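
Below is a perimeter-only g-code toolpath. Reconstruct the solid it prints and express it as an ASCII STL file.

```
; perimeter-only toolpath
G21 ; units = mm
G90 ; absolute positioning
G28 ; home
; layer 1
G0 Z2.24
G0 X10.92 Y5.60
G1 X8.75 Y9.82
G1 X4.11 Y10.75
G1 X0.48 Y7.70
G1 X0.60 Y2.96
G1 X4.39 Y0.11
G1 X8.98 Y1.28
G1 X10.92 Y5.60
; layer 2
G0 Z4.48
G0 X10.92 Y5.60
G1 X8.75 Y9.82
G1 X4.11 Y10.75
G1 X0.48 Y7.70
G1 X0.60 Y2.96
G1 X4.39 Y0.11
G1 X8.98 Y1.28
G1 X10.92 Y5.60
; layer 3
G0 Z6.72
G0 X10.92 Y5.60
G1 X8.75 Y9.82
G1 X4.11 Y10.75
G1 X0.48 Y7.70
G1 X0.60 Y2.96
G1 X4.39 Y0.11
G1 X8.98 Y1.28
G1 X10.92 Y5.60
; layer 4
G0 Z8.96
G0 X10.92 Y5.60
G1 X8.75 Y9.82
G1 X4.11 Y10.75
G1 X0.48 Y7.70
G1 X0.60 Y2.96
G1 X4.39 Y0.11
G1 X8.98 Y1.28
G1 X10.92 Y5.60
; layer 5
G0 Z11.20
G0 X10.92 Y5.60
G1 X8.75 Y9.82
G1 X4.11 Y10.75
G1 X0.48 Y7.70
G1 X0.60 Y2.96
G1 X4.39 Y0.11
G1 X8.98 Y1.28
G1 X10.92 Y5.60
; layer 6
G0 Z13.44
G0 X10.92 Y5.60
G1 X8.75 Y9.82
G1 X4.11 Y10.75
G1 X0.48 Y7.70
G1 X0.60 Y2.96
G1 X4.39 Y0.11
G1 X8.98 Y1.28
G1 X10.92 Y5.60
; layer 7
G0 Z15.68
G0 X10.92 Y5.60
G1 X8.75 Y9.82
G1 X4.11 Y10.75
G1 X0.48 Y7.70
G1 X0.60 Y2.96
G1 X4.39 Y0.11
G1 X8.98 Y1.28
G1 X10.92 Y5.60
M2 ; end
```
solid part
  facet normal 0.0000 0.0000 -1.0000
    outer loop
      vertex 4.11 10.75 0.00
      vertex 8.75 9.82 0.00
      vertex 10.92 5.60 0.00
    endloop
  endfacet
  facet normal 0.0000 0.0000 -1.0000
    outer loop
      vertex 0.48 7.70 0.00
      vertex 4.11 10.75 0.00
      vertex 10.92 5.60 0.00
    endloop
  endfacet
  facet normal 0.0000 0.0000 -1.0000
    outer loop
      vertex 0.60 2.96 0.00
      vertex 0.48 7.70 0.00
      vertex 10.92 5.60 0.00
    endloop
  endfacet
  facet normal 0.0000 0.0000 -1.0000
    outer loop
      vertex 4.39 0.11 0.00
      vertex 0.60 2.96 0.00
      vertex 10.92 5.60 0.00
    endloop
  endfacet
  facet normal 0.0000 0.0000 -1.0000
    outer loop
      vertex 8.98 1.28 0.00
      vertex 4.39 0.11 0.00
      vertex 10.92 5.60 0.00
    endloop
  endfacet
  facet normal 0.0000 0.0000 1.0000
    outer loop
      vertex 10.92 5.60 15.68
      vertex 8.75 9.82 15.68
      vertex 4.11 10.75 15.68
    endloop
  endfacet
  facet normal 0.0000 0.0000 1.0000
    outer loop
      vertex 10.92 5.60 15.68
      vertex 4.11 10.75 15.68
      vertex 0.48 7.70 15.68
    endloop
  endfacet
  facet normal 0.0000 0.0000 1.0000
    outer loop
      vertex 10.92 5.60 15.68
      vertex 0.48 7.70 15.68
      vertex 0.60 2.96 15.68
    endloop
  endfacet
  facet normal 0.0000 0.0000 1.0000
    outer loop
      vertex 10.92 5.60 15.68
      vertex 0.60 2.96 15.68
      vertex 4.39 0.11 15.68
    endloop
  endfacet
  facet normal 0.0000 0.0000 1.0000
    outer loop
      vertex 10.92 5.60 15.68
      vertex 4.39 0.11 15.68
      vertex 8.98 1.28 15.68
    endloop
  endfacet
  facet normal 0.8893 0.4573 0.0000
    outer loop
      vertex 10.92 5.60 0.00
      vertex 8.75 9.82 0.00
      vertex 8.75 9.82 15.68
    endloop
  endfacet
  facet normal 0.8893 0.4573 0.0000
    outer loop
      vertex 10.92 5.60 0.00
      vertex 8.75 9.82 15.68
      vertex 10.92 5.60 15.68
    endloop
  endfacet
  facet normal 0.1965 0.9805 0.0000
    outer loop
      vertex 8.75 9.82 0.00
      vertex 4.11 10.75 0.00
      vertex 4.11 10.75 15.68
    endloop
  endfacet
  facet normal 0.1965 0.9805 0.0000
    outer loop
      vertex 8.75 9.82 0.00
      vertex 4.11 10.75 15.68
      vertex 8.75 9.82 15.68
    endloop
  endfacet
  facet normal -0.6433 0.7656 0.0000
    outer loop
      vertex 4.11 10.75 0.00
      vertex 0.48 7.70 0.00
      vertex 0.48 7.70 15.68
    endloop
  endfacet
  facet normal -0.6433 0.7656 0.0000
    outer loop
      vertex 4.11 10.75 0.00
      vertex 0.48 7.70 15.68
      vertex 4.11 10.75 15.68
    endloop
  endfacet
  facet normal -0.9997 -0.0253 0.0000
    outer loop
      vertex 0.48 7.70 0.00
      vertex 0.60 2.96 0.00
      vertex 0.60 2.96 15.68
    endloop
  endfacet
  facet normal -0.9997 -0.0253 0.0000
    outer loop
      vertex 0.48 7.70 0.00
      vertex 0.60 2.96 15.68
      vertex 0.48 7.70 15.68
    endloop
  endfacet
  facet normal -0.6010 -0.7992 0.0000
    outer loop
      vertex 0.60 2.96 0.00
      vertex 4.39 0.11 0.00
      vertex 4.39 0.11 15.68
    endloop
  endfacet
  facet normal -0.6010 -0.7992 0.0000
    outer loop
      vertex 0.60 2.96 0.00
      vertex 4.39 0.11 15.68
      vertex 0.60 2.96 15.68
    endloop
  endfacet
  facet normal 0.2470 -0.9690 0.0000
    outer loop
      vertex 4.39 0.11 0.00
      vertex 8.98 1.28 0.00
      vertex 8.98 1.28 15.68
    endloop
  endfacet
  facet normal 0.2470 -0.9690 0.0000
    outer loop
      vertex 4.39 0.11 0.00
      vertex 8.98 1.28 15.68
      vertex 4.39 0.11 15.68
    endloop
  endfacet
  facet normal 0.9122 -0.4097 0.0000
    outer loop
      vertex 8.98 1.28 0.00
      vertex 10.92 5.60 0.00
      vertex 10.92 5.60 15.68
    endloop
  endfacet
  facet normal 0.9122 -0.4097 0.0000
    outer loop
      vertex 8.98 1.28 0.00
      vertex 10.92 5.60 15.68
      vertex 8.98 1.28 15.68
    endloop
  endfacet
endsolid part

The G0 Z moves step by Δz≈2.24 mm. Every layer's G1 loop is the same polygon, so the solid is a straight extrusion of it from z=0 to z≈15.7. Closing with flat bottom and top caps and triangulating gives 24 facets — a regular 7-sided prism (a cylinder approximated with 7 flat sides), circumscribed radius ≈ 5.46 mm, height ≈ 15.7 mm.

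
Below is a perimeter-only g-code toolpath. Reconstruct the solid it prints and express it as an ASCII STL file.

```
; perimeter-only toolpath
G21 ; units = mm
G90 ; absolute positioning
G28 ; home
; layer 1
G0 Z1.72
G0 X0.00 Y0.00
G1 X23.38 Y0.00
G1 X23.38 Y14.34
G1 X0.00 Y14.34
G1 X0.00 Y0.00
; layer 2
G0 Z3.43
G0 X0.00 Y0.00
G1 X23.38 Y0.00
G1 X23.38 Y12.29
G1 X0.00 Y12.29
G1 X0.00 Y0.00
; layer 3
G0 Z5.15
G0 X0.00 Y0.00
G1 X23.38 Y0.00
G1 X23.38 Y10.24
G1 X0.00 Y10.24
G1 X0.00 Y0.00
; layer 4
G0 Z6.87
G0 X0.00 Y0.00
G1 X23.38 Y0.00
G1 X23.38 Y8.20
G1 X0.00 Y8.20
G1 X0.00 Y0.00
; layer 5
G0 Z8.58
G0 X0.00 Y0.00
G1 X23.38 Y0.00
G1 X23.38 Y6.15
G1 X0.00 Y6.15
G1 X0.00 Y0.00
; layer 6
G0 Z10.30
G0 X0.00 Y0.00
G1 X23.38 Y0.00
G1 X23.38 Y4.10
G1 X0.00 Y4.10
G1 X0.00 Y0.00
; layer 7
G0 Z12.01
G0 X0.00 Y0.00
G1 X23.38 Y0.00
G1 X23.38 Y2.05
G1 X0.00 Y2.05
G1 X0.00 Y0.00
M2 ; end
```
solid part
  facet normal 0.0000 0.0000 -1.0000
    outer loop
      vertex 23.38 16.39 0.00
      vertex 23.38 0.00 0.00
      vertex 0.00 0.00 0.00
    endloop
  endfacet
  facet normal 0.0000 0.0000 -1.0000
    outer loop
      vertex 0.00 16.39 0.00
      vertex 23.38 16.39 0.00
      vertex 0.00 0.00 0.00
    endloop
  endfacet
  facet normal 0.0000 -1.0000 0.0000
    outer loop
      vertex 0.00 0.00 0.00
      vertex 23.38 0.00 0.00
      vertex 23.38 0.00 13.73
    endloop
  endfacet
  facet normal 0.0000 -1.0000 0.0000
    outer loop
      vertex 0.00 0.00 0.00
      vertex 23.38 0.00 13.73
      vertex 0.00 0.00 13.73
    endloop
  endfacet
  facet normal 0.0000 0.6422 0.7666
    outer loop
      vertex 0.00 0.00 13.73
      vertex 23.38 0.00 13.73
      vertex 23.38 16.39 0.00
    endloop
  endfacet
  facet normal 0.0000 0.6422 0.7666
    outer loop
      vertex 0.00 0.00 13.73
      vertex 23.38 16.39 0.00
      vertex 0.00 16.39 0.00
    endloop
  endfacet
  facet normal -1.0000 0.0000 0.0000
    outer loop
      vertex 0.00 0.00 13.73
      vertex 0.00 16.39 0.00
      vertex 0.00 0.00 0.00
    endloop
  endfacet
  facet normal 1.0000 0.0000 0.0000
    outer loop
      vertex 23.38 0.00 0.00
      vertex 23.38 16.39 0.00
      vertex 23.38 0.00 13.73
    endloop
  endfacet
endsolid part

The G0 Z moves step by Δz≈1.72 mm. The G1 loops shrink linearly with z, so the solid tapers from its base footprint up to z≈13.7. Closing with a flat bottom cap and the tapered top and triangulating gives 8 facets — a wedge (ramp): 23.4 × 16.4 mm base, rising to 13.7 mm along the y=0 edge and sloping linearly to z=0 at y=16.4.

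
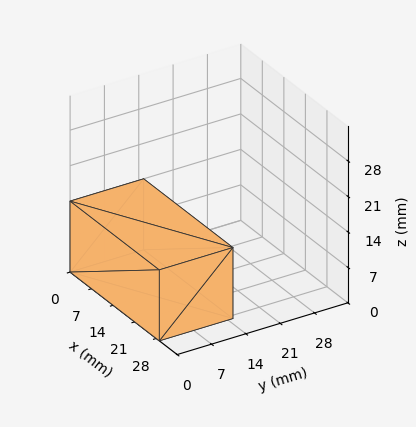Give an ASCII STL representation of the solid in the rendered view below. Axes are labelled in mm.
Reading the render: the shape is a rectangular box, roughly 29 × 15 mm footprint and 14 mm tall (dimensions read to the nearest mm from the axis ticks). For the STL, each face is triangulated and given an outward normal.

solid part
  facet normal 0.0000 0.0000 -1.0000
    outer loop
      vertex 29.0 15.0 0.0
      vertex 29.0 0.0 0.0
      vertex 0.0 0.0 0.0
    endloop
  endfacet
  facet normal 0.0000 0.0000 -1.0000
    outer loop
      vertex 0.0 15.0 0.0
      vertex 29.0 15.0 0.0
      vertex 0.0 0.0 0.0
    endloop
  endfacet
  facet normal 0.0000 0.0000 1.0000
    outer loop
      vertex 0.0 0.0 14.0
      vertex 29.0 0.0 14.0
      vertex 29.0 15.0 14.0
    endloop
  endfacet
  facet normal 0.0000 0.0000 1.0000
    outer loop
      vertex 0.0 0.0 14.0
      vertex 29.0 15.0 14.0
      vertex 0.0 15.0 14.0
    endloop
  endfacet
  facet normal 0.0000 -1.0000 0.0000
    outer loop
      vertex 0.0 0.0 0.0
      vertex 29.0 0.0 0.0
      vertex 29.0 0.0 14.0
    endloop
  endfacet
  facet normal 0.0000 -1.0000 0.0000
    outer loop
      vertex 0.0 0.0 0.0
      vertex 29.0 0.0 14.0
      vertex 0.0 0.0 14.0
    endloop
  endfacet
  facet normal 0.0000 1.0000 0.0000
    outer loop
      vertex 29.0 15.0 14.0
      vertex 29.0 15.0 0.0
      vertex 0.0 15.0 0.0
    endloop
  endfacet
  facet normal 0.0000 1.0000 0.0000
    outer loop
      vertex 0.0 15.0 14.0
      vertex 29.0 15.0 14.0
      vertex 0.0 15.0 0.0
    endloop
  endfacet
  facet normal -1.0000 0.0000 0.0000
    outer loop
      vertex 0.0 15.0 14.0
      vertex 0.0 15.0 0.0
      vertex 0.0 0.0 0.0
    endloop
  endfacet
  facet normal -1.0000 0.0000 0.0000
    outer loop
      vertex 0.0 0.0 14.0
      vertex 0.0 15.0 14.0
      vertex 0.0 0.0 0.0
    endloop
  endfacet
  facet normal 1.0000 0.0000 0.0000
    outer loop
      vertex 29.0 0.0 0.0
      vertex 29.0 15.0 0.0
      vertex 29.0 15.0 14.0
    endloop
  endfacet
  facet normal 1.0000 0.0000 0.0000
    outer loop
      vertex 29.0 0.0 0.0
      vertex 29.0 15.0 14.0
      vertex 29.0 0.0 14.0
    endloop
  endfacet
endsolid part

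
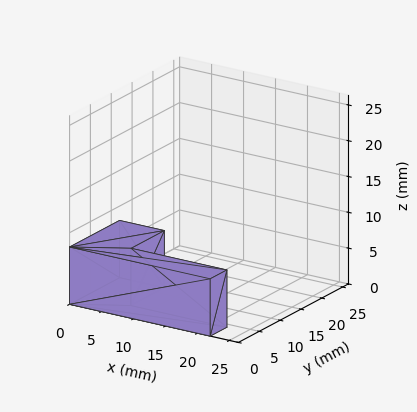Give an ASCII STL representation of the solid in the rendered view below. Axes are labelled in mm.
Reading the render: the shape is an L-shaped prism: outer 22 × 12 mm, arm thicknesses ≈ 4 mm (horizontal) and 7 mm (vertical), extruded 8 mm in z (dimensions read to the nearest mm from the axis ticks). For the STL, each face is triangulated and given an outward normal.

solid part
  facet normal 0.0000 0.0000 -1.0000
    outer loop
      vertex 22.0 4.0 0.0
      vertex 22.0 0.0 0.0
      vertex 0.0 0.0 0.0
    endloop
  endfacet
  facet normal 0.0000 0.0000 -1.0000
    outer loop
      vertex 7.0 4.0 0.0
      vertex 22.0 4.0 0.0
      vertex 0.0 0.0 0.0
    endloop
  endfacet
  facet normal 0.0000 0.0000 -1.0000
    outer loop
      vertex 7.0 12.0 0.0
      vertex 7.0 4.0 0.0
      vertex 0.0 0.0 0.0
    endloop
  endfacet
  facet normal 0.0000 0.0000 -1.0000
    outer loop
      vertex 0.0 12.0 0.0
      vertex 7.0 12.0 0.0
      vertex 0.0 0.0 0.0
    endloop
  endfacet
  facet normal 0.0000 0.0000 1.0000
    outer loop
      vertex 0.0 0.0 8.0
      vertex 22.0 0.0 8.0
      vertex 22.0 4.0 8.0
    endloop
  endfacet
  facet normal 0.0000 0.0000 1.0000
    outer loop
      vertex 0.0 0.0 8.0
      vertex 22.0 4.0 8.0
      vertex 7.0 4.0 8.0
    endloop
  endfacet
  facet normal 0.0000 0.0000 1.0000
    outer loop
      vertex 0.0 0.0 8.0
      vertex 7.0 4.0 8.0
      vertex 7.0 12.0 8.0
    endloop
  endfacet
  facet normal 0.0000 0.0000 1.0000
    outer loop
      vertex 0.0 0.0 8.0
      vertex 7.0 12.0 8.0
      vertex 0.0 12.0 8.0
    endloop
  endfacet
  facet normal 0.0000 -1.0000 0.0000
    outer loop
      vertex 0.0 0.0 0.0
      vertex 22.0 0.0 0.0
      vertex 22.0 0.0 8.0
    endloop
  endfacet
  facet normal 0.0000 -1.0000 0.0000
    outer loop
      vertex 0.0 0.0 0.0
      vertex 22.0 0.0 8.0
      vertex 0.0 0.0 8.0
    endloop
  endfacet
  facet normal 1.0000 0.0000 0.0000
    outer loop
      vertex 22.0 0.0 0.0
      vertex 22.0 4.0 0.0
      vertex 22.0 4.0 8.0
    endloop
  endfacet
  facet normal 1.0000 0.0000 0.0000
    outer loop
      vertex 22.0 0.0 0.0
      vertex 22.0 4.0 8.0
      vertex 22.0 0.0 8.0
    endloop
  endfacet
  facet normal 0.0000 1.0000 0.0000
    outer loop
      vertex 22.0 4.0 0.0
      vertex 7.0 4.0 0.0
      vertex 7.0 4.0 8.0
    endloop
  endfacet
  facet normal 0.0000 1.0000 0.0000
    outer loop
      vertex 22.0 4.0 0.0
      vertex 7.0 4.0 8.0
      vertex 22.0 4.0 8.0
    endloop
  endfacet
  facet normal 1.0000 0.0000 0.0000
    outer loop
      vertex 7.0 4.0 0.0
      vertex 7.0 12.0 0.0
      vertex 7.0 12.0 8.0
    endloop
  endfacet
  facet normal 1.0000 0.0000 0.0000
    outer loop
      vertex 7.0 4.0 0.0
      vertex 7.0 12.0 8.0
      vertex 7.0 4.0 8.0
    endloop
  endfacet
  facet normal 0.0000 1.0000 0.0000
    outer loop
      vertex 7.0 12.0 0.0
      vertex 0.0 12.0 0.0
      vertex 0.0 12.0 8.0
    endloop
  endfacet
  facet normal 0.0000 1.0000 0.0000
    outer loop
      vertex 7.0 12.0 0.0
      vertex 0.0 12.0 8.0
      vertex 7.0 12.0 8.0
    endloop
  endfacet
  facet normal -1.0000 0.0000 0.0000
    outer loop
      vertex 0.0 12.0 0.0
      vertex 0.0 0.0 0.0
      vertex 0.0 0.0 8.0
    endloop
  endfacet
  facet normal -1.0000 0.0000 0.0000
    outer loop
      vertex 0.0 12.0 0.0
      vertex 0.0 0.0 8.0
      vertex 0.0 12.0 8.0
    endloop
  endfacet
endsolid part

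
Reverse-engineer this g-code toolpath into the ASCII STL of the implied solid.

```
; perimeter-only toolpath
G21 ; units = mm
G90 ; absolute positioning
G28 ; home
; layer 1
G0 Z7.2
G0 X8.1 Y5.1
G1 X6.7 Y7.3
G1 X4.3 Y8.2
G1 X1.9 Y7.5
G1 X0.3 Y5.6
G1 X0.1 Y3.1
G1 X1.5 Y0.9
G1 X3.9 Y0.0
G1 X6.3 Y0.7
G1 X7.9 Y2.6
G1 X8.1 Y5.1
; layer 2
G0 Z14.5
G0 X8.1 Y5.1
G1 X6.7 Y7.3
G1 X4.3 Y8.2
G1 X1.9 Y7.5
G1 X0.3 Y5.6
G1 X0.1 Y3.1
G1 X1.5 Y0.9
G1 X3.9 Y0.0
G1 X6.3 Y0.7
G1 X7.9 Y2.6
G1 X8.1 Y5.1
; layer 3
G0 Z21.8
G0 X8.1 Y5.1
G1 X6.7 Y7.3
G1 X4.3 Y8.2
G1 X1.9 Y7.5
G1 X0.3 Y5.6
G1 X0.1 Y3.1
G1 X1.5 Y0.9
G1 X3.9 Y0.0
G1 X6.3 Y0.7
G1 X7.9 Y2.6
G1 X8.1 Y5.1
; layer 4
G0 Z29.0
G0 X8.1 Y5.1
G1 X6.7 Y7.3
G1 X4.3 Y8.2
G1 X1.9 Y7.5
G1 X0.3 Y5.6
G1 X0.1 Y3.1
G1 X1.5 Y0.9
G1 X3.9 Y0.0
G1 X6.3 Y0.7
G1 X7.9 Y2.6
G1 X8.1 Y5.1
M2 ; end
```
solid part
  facet normal 0.0000 0.0000 -1.0000
    outer loop
      vertex 4.3 8.2 0.0
      vertex 6.7 7.3 0.0
      vertex 8.1 5.1 0.0
    endloop
  endfacet
  facet normal 0.0000 0.0000 -1.0000
    outer loop
      vertex 1.9 7.5 0.0
      vertex 4.3 8.2 0.0
      vertex 8.1 5.1 0.0
    endloop
  endfacet
  facet normal 0.0000 0.0000 -1.0000
    outer loop
      vertex 0.3 5.6 0.0
      vertex 1.9 7.5 0.0
      vertex 8.1 5.1 0.0
    endloop
  endfacet
  facet normal 0.0000 0.0000 -1.0000
    outer loop
      vertex 0.1 3.1 0.0
      vertex 0.3 5.6 0.0
      vertex 8.1 5.1 0.0
    endloop
  endfacet
  facet normal 0.0000 0.0000 -1.0000
    outer loop
      vertex 1.5 0.9 0.0
      vertex 0.1 3.1 0.0
      vertex 8.1 5.1 0.0
    endloop
  endfacet
  facet normal 0.0000 0.0000 -1.0000
    outer loop
      vertex 3.9 0.0 0.0
      vertex 1.5 0.9 0.0
      vertex 8.1 5.1 0.0
    endloop
  endfacet
  facet normal 0.0000 0.0000 -1.0000
    outer loop
      vertex 6.3 0.7 0.0
      vertex 3.9 0.0 0.0
      vertex 8.1 5.1 0.0
    endloop
  endfacet
  facet normal 0.0000 0.0000 -1.0000
    outer loop
      vertex 7.9 2.6 0.0
      vertex 6.3 0.7 0.0
      vertex 8.1 5.1 0.0
    endloop
  endfacet
  facet normal 0.0000 0.0000 1.0000
    outer loop
      vertex 8.1 5.1 29.0
      vertex 6.7 7.3 29.0
      vertex 4.3 8.2 29.0
    endloop
  endfacet
  facet normal 0.0000 0.0000 1.0000
    outer loop
      vertex 8.1 5.1 29.0
      vertex 4.3 8.2 29.0
      vertex 1.9 7.5 29.0
    endloop
  endfacet
  facet normal 0.0000 0.0000 1.0000
    outer loop
      vertex 8.1 5.1 29.0
      vertex 1.9 7.5 29.0
      vertex 0.3 5.6 29.0
    endloop
  endfacet
  facet normal 0.0000 0.0000 1.0000
    outer loop
      vertex 8.1 5.1 29.0
      vertex 0.3 5.6 29.0
      vertex 0.1 3.1 29.0
    endloop
  endfacet
  facet normal 0.0000 0.0000 1.0000
    outer loop
      vertex 8.1 5.1 29.0
      vertex 0.1 3.1 29.0
      vertex 1.5 0.9 29.0
    endloop
  endfacet
  facet normal 0.0000 0.0000 1.0000
    outer loop
      vertex 8.1 5.1 29.0
      vertex 1.5 0.9 29.0
      vertex 3.9 0.0 29.0
    endloop
  endfacet
  facet normal 0.0000 0.0000 1.0000
    outer loop
      vertex 8.1 5.1 29.0
      vertex 3.9 0.0 29.0
      vertex 6.3 0.7 29.0
    endloop
  endfacet
  facet normal 0.0000 0.0000 1.0000
    outer loop
      vertex 8.1 5.1 29.0
      vertex 6.3 0.7 29.0
      vertex 7.9 2.6 29.0
    endloop
  endfacet
  facet normal 0.8437 0.5369 0.0000
    outer loop
      vertex 8.1 5.1 0.0
      vertex 6.7 7.3 0.0
      vertex 6.7 7.3 29.0
    endloop
  endfacet
  facet normal 0.8437 0.5369 0.0000
    outer loop
      vertex 8.1 5.1 0.0
      vertex 6.7 7.3 29.0
      vertex 8.1 5.1 29.0
    endloop
  endfacet
  facet normal 0.3511 0.9363 0.0000
    outer loop
      vertex 6.7 7.3 0.0
      vertex 4.3 8.2 0.0
      vertex 4.3 8.2 29.0
    endloop
  endfacet
  facet normal 0.3511 0.9363 0.0000
    outer loop
      vertex 6.7 7.3 0.0
      vertex 4.3 8.2 29.0
      vertex 6.7 7.3 29.0
    endloop
  endfacet
  facet normal -0.2800 0.9600 0.0000
    outer loop
      vertex 4.3 8.2 0.0
      vertex 1.9 7.5 0.0
      vertex 1.9 7.5 29.0
    endloop
  endfacet
  facet normal -0.2800 0.9600 0.0000
    outer loop
      vertex 4.3 8.2 0.0
      vertex 1.9 7.5 29.0
      vertex 4.3 8.2 29.0
    endloop
  endfacet
  facet normal -0.7649 0.6441 0.0000
    outer loop
      vertex 1.9 7.5 0.0
      vertex 0.3 5.6 0.0
      vertex 0.3 5.6 29.0
    endloop
  endfacet
  facet normal -0.7649 0.6441 0.0000
    outer loop
      vertex 1.9 7.5 0.0
      vertex 0.3 5.6 29.0
      vertex 1.9 7.5 29.0
    endloop
  endfacet
  facet normal -0.9968 0.0797 0.0000
    outer loop
      vertex 0.3 5.6 0.0
      vertex 0.1 3.1 0.0
      vertex 0.1 3.1 29.0
    endloop
  endfacet
  facet normal -0.9968 0.0797 0.0000
    outer loop
      vertex 0.3 5.6 0.0
      vertex 0.1 3.1 29.0
      vertex 0.3 5.6 29.0
    endloop
  endfacet
  facet normal -0.8437 -0.5369 0.0000
    outer loop
      vertex 0.1 3.1 0.0
      vertex 1.5 0.9 0.0
      vertex 1.5 0.9 29.0
    endloop
  endfacet
  facet normal -0.8437 -0.5369 0.0000
    outer loop
      vertex 0.1 3.1 0.0
      vertex 1.5 0.9 29.0
      vertex 0.1 3.1 29.0
    endloop
  endfacet
  facet normal -0.3511 -0.9363 0.0000
    outer loop
      vertex 1.5 0.9 0.0
      vertex 3.9 0.0 0.0
      vertex 3.9 0.0 29.0
    endloop
  endfacet
  facet normal -0.3511 -0.9363 0.0000
    outer loop
      vertex 1.5 0.9 0.0
      vertex 3.9 0.0 29.0
      vertex 1.5 0.9 29.0
    endloop
  endfacet
  facet normal 0.2800 -0.9600 0.0000
    outer loop
      vertex 3.9 0.0 0.0
      vertex 6.3 0.7 0.0
      vertex 6.3 0.7 29.0
    endloop
  endfacet
  facet normal 0.2800 -0.9600 0.0000
    outer loop
      vertex 3.9 0.0 0.0
      vertex 6.3 0.7 29.0
      vertex 3.9 0.0 29.0
    endloop
  endfacet
  facet normal 0.7649 -0.6441 0.0000
    outer loop
      vertex 6.3 0.7 0.0
      vertex 7.9 2.6 0.0
      vertex 7.9 2.6 29.0
    endloop
  endfacet
  facet normal 0.7649 -0.6441 0.0000
    outer loop
      vertex 6.3 0.7 0.0
      vertex 7.9 2.6 29.0
      vertex 6.3 0.7 29.0
    endloop
  endfacet
  facet normal 0.9968 -0.0797 0.0000
    outer loop
      vertex 7.9 2.6 0.0
      vertex 8.1 5.1 0.0
      vertex 8.1 5.1 29.0
    endloop
  endfacet
  facet normal 0.9968 -0.0797 0.0000
    outer loop
      vertex 7.9 2.6 0.0
      vertex 8.1 5.1 29.0
      vertex 7.9 2.6 29.0
    endloop
  endfacet
endsolid part

The G0 Z moves step by Δz≈7.2 mm. Every layer's G1 loop is the same polygon, so the solid is a straight extrusion of it from z=0 to z≈29. Closing with flat bottom and top caps and triangulating gives 36 facets — a regular 10-sided prism (a cylinder approximated with 10 flat sides), circumscribed radius ≈ 4.1 mm, height ≈ 29 mm.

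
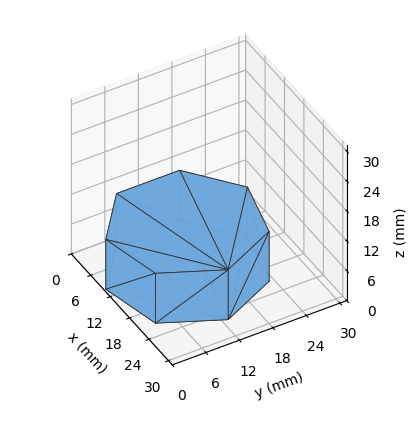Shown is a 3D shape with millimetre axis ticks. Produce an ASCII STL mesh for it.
Reading the render: the shape is a regular 7-sided prism (a cylinder approximated with 7 flat sides), circumscribed radius ≈ 13 mm, height ≈ 10 mm (dimensions read to the nearest mm from the axis ticks). For the STL, each face is triangulated and given an outward normal.

solid part
  facet normal 0.0000 0.0000 -1.0000
    outer loop
      vertex 10.107 25.674 0.000
      vertex 21.105 23.164 0.000
      vertex 26.000 13.000 0.000
    endloop
  endfacet
  facet normal 0.0000 0.0000 -1.0000
    outer loop
      vertex 1.287 18.640 0.000
      vertex 10.107 25.674 0.000
      vertex 26.000 13.000 0.000
    endloop
  endfacet
  facet normal 0.0000 0.0000 -1.0000
    outer loop
      vertex 1.287 7.360 0.000
      vertex 1.287 18.640 0.000
      vertex 26.000 13.000 0.000
    endloop
  endfacet
  facet normal 0.0000 0.0000 -1.0000
    outer loop
      vertex 10.107 0.326 0.000
      vertex 1.287 7.360 0.000
      vertex 26.000 13.000 0.000
    endloop
  endfacet
  facet normal 0.0000 0.0000 -1.0000
    outer loop
      vertex 21.105 2.836 0.000
      vertex 10.107 0.326 0.000
      vertex 26.000 13.000 0.000
    endloop
  endfacet
  facet normal 0.0000 0.0000 1.0000
    outer loop
      vertex 26.000 13.000 10.000
      vertex 21.105 23.164 10.000
      vertex 10.107 25.674 10.000
    endloop
  endfacet
  facet normal 0.0000 0.0000 1.0000
    outer loop
      vertex 26.000 13.000 10.000
      vertex 10.107 25.674 10.000
      vertex 1.287 18.640 10.000
    endloop
  endfacet
  facet normal 0.0000 0.0000 1.0000
    outer loop
      vertex 26.000 13.000 10.000
      vertex 1.287 18.640 10.000
      vertex 1.287 7.360 10.000
    endloop
  endfacet
  facet normal 0.0000 0.0000 1.0000
    outer loop
      vertex 26.000 13.000 10.000
      vertex 1.287 7.360 10.000
      vertex 10.107 0.326 10.000
    endloop
  endfacet
  facet normal 0.0000 0.0000 1.0000
    outer loop
      vertex 26.000 13.000 10.000
      vertex 10.107 0.326 10.000
      vertex 21.105 2.836 10.000
    endloop
  endfacet
  facet normal 0.9010 0.4339 0.0000
    outer loop
      vertex 26.000 13.000 0.000
      vertex 21.105 23.164 0.000
      vertex 21.105 23.164 10.000
    endloop
  endfacet
  facet normal 0.9010 0.4339 0.0000
    outer loop
      vertex 26.000 13.000 0.000
      vertex 21.105 23.164 10.000
      vertex 26.000 13.000 10.000
    endloop
  endfacet
  facet normal 0.2225 0.9749 0.0000
    outer loop
      vertex 21.105 23.164 0.000
      vertex 10.107 25.674 0.000
      vertex 10.107 25.674 10.000
    endloop
  endfacet
  facet normal 0.2225 0.9749 0.0000
    outer loop
      vertex 21.105 23.164 0.000
      vertex 10.107 25.674 10.000
      vertex 21.105 23.164 10.000
    endloop
  endfacet
  facet normal -0.6235 0.7818 0.0000
    outer loop
      vertex 10.107 25.674 0.000
      vertex 1.287 18.640 0.000
      vertex 1.287 18.640 10.000
    endloop
  endfacet
  facet normal -0.6235 0.7818 0.0000
    outer loop
      vertex 10.107 25.674 0.000
      vertex 1.287 18.640 10.000
      vertex 10.107 25.674 10.000
    endloop
  endfacet
  facet normal -1.0000 0.0000 0.0000
    outer loop
      vertex 1.287 18.640 0.000
      vertex 1.287 7.360 0.000
      vertex 1.287 7.360 10.000
    endloop
  endfacet
  facet normal -1.0000 0.0000 0.0000
    outer loop
      vertex 1.287 18.640 0.000
      vertex 1.287 7.360 10.000
      vertex 1.287 18.640 10.000
    endloop
  endfacet
  facet normal -0.6235 -0.7818 0.0000
    outer loop
      vertex 1.287 7.360 0.000
      vertex 10.107 0.326 0.000
      vertex 10.107 0.326 10.000
    endloop
  endfacet
  facet normal -0.6235 -0.7818 0.0000
    outer loop
      vertex 1.287 7.360 0.000
      vertex 10.107 0.326 10.000
      vertex 1.287 7.360 10.000
    endloop
  endfacet
  facet normal 0.2225 -0.9749 0.0000
    outer loop
      vertex 10.107 0.326 0.000
      vertex 21.105 2.836 0.000
      vertex 21.105 2.836 10.000
    endloop
  endfacet
  facet normal 0.2225 -0.9749 0.0000
    outer loop
      vertex 10.107 0.326 0.000
      vertex 21.105 2.836 10.000
      vertex 10.107 0.326 10.000
    endloop
  endfacet
  facet normal 0.9010 -0.4339 0.0000
    outer loop
      vertex 21.105 2.836 0.000
      vertex 26.000 13.000 0.000
      vertex 26.000 13.000 10.000
    endloop
  endfacet
  facet normal 0.9010 -0.4339 0.0000
    outer loop
      vertex 21.105 2.836 0.000
      vertex 26.000 13.000 10.000
      vertex 21.105 2.836 10.000
    endloop
  endfacet
endsolid part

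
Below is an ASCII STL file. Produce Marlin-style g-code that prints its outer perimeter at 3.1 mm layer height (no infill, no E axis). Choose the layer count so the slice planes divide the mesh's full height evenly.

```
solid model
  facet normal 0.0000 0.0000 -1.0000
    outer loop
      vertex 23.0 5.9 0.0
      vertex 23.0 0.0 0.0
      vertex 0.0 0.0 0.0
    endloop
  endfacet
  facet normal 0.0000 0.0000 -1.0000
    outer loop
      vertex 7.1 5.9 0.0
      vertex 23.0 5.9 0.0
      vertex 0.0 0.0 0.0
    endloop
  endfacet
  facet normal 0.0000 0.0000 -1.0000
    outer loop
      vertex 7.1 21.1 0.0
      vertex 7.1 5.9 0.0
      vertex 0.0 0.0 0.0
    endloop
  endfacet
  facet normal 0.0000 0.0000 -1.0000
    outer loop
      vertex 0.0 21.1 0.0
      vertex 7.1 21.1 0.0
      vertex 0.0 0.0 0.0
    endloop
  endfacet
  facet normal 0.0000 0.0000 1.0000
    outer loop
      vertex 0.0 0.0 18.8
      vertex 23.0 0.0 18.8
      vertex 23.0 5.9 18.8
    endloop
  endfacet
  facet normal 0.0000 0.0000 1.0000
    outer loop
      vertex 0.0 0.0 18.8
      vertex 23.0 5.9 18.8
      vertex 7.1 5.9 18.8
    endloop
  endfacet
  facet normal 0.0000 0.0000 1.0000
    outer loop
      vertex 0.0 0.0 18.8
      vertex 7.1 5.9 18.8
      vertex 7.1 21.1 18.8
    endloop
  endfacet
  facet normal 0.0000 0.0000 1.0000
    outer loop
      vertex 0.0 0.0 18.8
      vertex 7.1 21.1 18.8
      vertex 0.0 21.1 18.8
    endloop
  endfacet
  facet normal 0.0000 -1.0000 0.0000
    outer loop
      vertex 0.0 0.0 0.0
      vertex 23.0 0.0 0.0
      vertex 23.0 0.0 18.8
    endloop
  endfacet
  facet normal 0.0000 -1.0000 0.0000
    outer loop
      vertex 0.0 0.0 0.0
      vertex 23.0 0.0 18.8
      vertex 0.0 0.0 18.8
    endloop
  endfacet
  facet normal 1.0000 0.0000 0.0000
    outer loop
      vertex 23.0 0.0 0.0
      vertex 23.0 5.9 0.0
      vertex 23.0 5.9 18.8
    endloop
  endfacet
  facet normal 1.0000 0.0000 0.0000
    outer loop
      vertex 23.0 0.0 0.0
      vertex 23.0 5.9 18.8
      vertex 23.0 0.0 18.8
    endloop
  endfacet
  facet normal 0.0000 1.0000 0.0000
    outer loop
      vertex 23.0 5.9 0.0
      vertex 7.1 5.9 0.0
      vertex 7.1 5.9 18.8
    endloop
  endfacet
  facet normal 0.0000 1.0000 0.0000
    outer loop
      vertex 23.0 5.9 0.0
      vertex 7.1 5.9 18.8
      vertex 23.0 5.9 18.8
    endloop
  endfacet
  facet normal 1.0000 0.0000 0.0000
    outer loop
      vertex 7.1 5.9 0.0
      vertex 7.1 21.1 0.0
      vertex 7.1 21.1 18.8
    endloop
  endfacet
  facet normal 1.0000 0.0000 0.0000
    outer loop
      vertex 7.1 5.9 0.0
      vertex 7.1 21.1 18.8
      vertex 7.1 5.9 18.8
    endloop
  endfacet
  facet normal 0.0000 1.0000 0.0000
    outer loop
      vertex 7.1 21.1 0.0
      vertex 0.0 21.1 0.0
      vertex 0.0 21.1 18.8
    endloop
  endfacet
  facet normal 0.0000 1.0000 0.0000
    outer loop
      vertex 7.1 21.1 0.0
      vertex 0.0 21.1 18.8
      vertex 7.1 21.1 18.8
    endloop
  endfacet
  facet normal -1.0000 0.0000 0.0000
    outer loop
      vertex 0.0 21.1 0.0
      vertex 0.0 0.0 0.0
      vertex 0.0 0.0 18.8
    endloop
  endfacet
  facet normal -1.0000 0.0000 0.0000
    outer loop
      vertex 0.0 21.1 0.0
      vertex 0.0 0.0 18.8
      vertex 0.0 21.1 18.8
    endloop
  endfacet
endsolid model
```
; perimeter-only toolpath
G21 ; units = mm
G90 ; absolute positioning
G28 ; home
; layer 1
G0 Z3.1
G0 X0.0 Y0.0
G1 X23.0 Y0.0
G1 X23.0 Y5.9
G1 X7.1 Y5.9
G1 X7.1 Y21.1
G1 X0.0 Y21.1
G1 X0.0 Y0.0
; layer 2
G0 Z6.3
G0 X0.0 Y0.0
G1 X23.0 Y0.0
G1 X23.0 Y5.9
G1 X7.1 Y5.9
G1 X7.1 Y21.1
G1 X0.0 Y21.1
G1 X0.0 Y0.0
; layer 3
G0 Z9.4
G0 X0.0 Y0.0
G1 X23.0 Y0.0
G1 X23.0 Y5.9
G1 X7.1 Y5.9
G1 X7.1 Y21.1
G1 X0.0 Y21.1
G1 X0.0 Y0.0
; layer 4
G0 Z12.5
G0 X0.0 Y0.0
G1 X23.0 Y0.0
G1 X23.0 Y5.9
G1 X7.1 Y5.9
G1 X7.1 Y21.1
G1 X0.0 Y21.1
G1 X0.0 Y0.0
; layer 5
G0 Z15.7
G0 X0.0 Y0.0
G1 X23.0 Y0.0
G1 X23.0 Y5.9
G1 X7.1 Y5.9
G1 X7.1 Y21.1
G1 X0.0 Y21.1
G1 X0.0 Y0.0
; layer 6
G0 Z18.8
G0 X0.0 Y0.0
G1 X23.0 Y0.0
G1 X23.0 Y5.9
G1 X7.1 Y5.9
G1 X7.1 Y21.1
G1 X0.0 Y21.1
G1 X0.0 Y0.0
M2 ; end

The solid is an L-shaped prism: outer 23 × 21.1 mm, arm thicknesses ≈ 5.9 mm (horizontal) and 7.1 mm (vertical), extruded 18.8 mm in z. Slicing at Δz = 3.1 mm — 6 equal slices spanning the solid's height, so layer i sits at z = i·h/6 — gives 6 non-empty perimeters. Each is a 6-segment closed polygon; G0 lifts to the layer z and rapids to the start vertex, then G1 traces the edges.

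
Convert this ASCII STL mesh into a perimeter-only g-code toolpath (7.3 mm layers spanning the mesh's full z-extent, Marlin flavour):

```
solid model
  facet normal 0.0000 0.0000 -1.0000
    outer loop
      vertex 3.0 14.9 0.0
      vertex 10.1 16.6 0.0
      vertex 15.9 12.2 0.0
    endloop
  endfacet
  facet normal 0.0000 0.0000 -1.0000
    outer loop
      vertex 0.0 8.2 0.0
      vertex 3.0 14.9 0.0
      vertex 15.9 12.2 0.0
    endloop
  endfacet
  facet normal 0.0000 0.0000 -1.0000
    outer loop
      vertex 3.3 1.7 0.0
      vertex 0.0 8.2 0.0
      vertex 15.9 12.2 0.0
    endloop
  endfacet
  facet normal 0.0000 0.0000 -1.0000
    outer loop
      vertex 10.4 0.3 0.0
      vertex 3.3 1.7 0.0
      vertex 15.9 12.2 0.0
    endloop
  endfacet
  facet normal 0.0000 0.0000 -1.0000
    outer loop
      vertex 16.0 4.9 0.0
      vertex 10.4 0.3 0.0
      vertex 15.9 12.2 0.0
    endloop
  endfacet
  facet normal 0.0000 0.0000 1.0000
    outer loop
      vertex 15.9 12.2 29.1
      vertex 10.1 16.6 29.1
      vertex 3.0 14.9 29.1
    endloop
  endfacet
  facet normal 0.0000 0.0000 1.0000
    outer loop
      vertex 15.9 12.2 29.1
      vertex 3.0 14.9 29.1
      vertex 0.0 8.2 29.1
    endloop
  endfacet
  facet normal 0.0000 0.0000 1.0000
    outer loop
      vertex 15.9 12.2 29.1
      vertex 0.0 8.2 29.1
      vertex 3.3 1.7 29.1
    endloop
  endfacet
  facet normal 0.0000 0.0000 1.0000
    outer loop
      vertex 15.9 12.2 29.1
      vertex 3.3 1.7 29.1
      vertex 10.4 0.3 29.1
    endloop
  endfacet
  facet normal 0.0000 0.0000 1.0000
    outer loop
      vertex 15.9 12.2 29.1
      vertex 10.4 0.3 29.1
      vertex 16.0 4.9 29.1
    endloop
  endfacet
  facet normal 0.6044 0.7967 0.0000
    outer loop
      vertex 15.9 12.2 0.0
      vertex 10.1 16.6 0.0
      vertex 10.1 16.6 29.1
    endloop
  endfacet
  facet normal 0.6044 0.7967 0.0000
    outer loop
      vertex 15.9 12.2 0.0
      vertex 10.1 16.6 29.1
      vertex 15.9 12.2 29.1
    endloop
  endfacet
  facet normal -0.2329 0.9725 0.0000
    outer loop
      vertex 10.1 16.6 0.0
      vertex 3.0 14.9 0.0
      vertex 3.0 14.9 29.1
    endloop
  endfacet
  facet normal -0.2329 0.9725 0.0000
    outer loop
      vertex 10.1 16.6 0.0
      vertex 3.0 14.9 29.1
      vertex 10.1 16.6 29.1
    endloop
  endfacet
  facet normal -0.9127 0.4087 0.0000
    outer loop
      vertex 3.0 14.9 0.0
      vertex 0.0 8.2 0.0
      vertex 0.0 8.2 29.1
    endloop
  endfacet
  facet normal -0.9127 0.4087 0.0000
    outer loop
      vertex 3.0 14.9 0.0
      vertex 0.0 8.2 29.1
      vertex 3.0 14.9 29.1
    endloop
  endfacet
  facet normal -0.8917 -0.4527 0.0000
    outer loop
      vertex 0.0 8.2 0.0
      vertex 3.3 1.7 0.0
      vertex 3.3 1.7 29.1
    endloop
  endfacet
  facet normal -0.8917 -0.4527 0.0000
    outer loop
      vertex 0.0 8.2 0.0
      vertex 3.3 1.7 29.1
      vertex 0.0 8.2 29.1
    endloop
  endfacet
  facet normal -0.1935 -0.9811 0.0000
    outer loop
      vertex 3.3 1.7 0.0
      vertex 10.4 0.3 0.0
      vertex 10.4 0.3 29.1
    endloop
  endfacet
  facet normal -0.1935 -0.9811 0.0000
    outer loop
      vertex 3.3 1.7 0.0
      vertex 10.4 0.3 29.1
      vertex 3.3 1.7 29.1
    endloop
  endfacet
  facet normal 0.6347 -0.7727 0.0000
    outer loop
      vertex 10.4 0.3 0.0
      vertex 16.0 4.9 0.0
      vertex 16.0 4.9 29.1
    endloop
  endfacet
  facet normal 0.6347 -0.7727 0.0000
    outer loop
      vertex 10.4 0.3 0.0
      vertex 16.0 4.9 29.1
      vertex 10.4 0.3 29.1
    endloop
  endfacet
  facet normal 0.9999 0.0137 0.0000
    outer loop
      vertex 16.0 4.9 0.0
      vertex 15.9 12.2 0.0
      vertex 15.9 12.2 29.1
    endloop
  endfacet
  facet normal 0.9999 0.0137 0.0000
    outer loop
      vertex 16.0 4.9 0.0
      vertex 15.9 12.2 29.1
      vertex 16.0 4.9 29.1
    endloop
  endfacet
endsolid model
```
; perimeter-only toolpath
G21 ; units = mm
G90 ; absolute positioning
G28 ; home
; layer 1
G0 Z7.3
G0 X15.9 Y12.2
G1 X10.1 Y16.6
G1 X3.0 Y14.9
G1 X0.0 Y8.2
G1 X3.3 Y1.7
G1 X10.4 Y0.3
G1 X16.0 Y4.9
G1 X15.9 Y12.2
; layer 2
G0 Z14.6
G0 X15.9 Y12.2
G1 X10.1 Y16.6
G1 X3.0 Y14.9
G1 X0.0 Y8.2
G1 X3.3 Y1.7
G1 X10.4 Y0.3
G1 X16.0 Y4.9
G1 X15.9 Y12.2
; layer 3
G0 Z21.8
G0 X15.9 Y12.2
G1 X10.1 Y16.6
G1 X3.0 Y14.9
G1 X0.0 Y8.2
G1 X3.3 Y1.7
G1 X10.4 Y0.3
G1 X16.0 Y4.9
G1 X15.9 Y12.2
; layer 4
G0 Z29.1
G0 X15.9 Y12.2
G1 X10.1 Y16.6
G1 X3.0 Y14.9
G1 X0.0 Y8.2
G1 X3.3 Y1.7
G1 X10.4 Y0.3
G1 X16.0 Y4.9
G1 X15.9 Y12.2
M2 ; end

The solid is a regular 7-sided prism (a cylinder approximated with 7 flat sides), circumscribed radius ≈ 8.4 mm, height ≈ 29.1 mm. Slicing at Δz = 7.3 mm — 4 equal slices spanning the solid's height, so layer i sits at z = i·h/4 — gives 4 non-empty perimeters. Each is a 7-segment closed polygon; G0 lifts to the layer z and rapids to the start vertex, then G1 traces the edges.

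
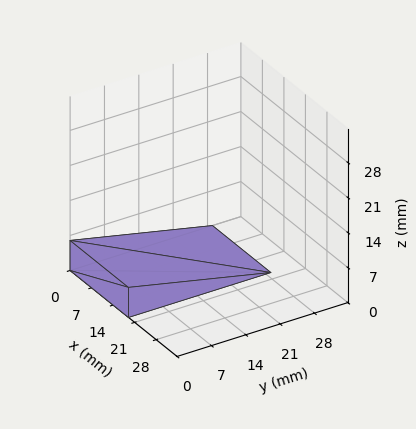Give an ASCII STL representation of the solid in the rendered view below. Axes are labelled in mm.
Reading the render: the shape is a wedge (ramp): 19 × 29 mm base, rising to 6 mm along the y=0 edge and sloping linearly to z=0 at y=29 (dimensions read to the nearest mm from the axis ticks). For the STL, each face is triangulated and given an outward normal.

solid part
  facet normal 0.0000 0.0000 -1.0000
    outer loop
      vertex 19.00 29.00 0.00
      vertex 19.00 0.00 0.00
      vertex 0.00 0.00 0.00
    endloop
  endfacet
  facet normal 0.0000 0.0000 -1.0000
    outer loop
      vertex 0.00 29.00 0.00
      vertex 19.00 29.00 0.00
      vertex 0.00 0.00 0.00
    endloop
  endfacet
  facet normal 0.0000 -1.0000 0.0000
    outer loop
      vertex 0.00 0.00 0.00
      vertex 19.00 0.00 0.00
      vertex 19.00 0.00 6.00
    endloop
  endfacet
  facet normal 0.0000 -1.0000 0.0000
    outer loop
      vertex 0.00 0.00 0.00
      vertex 19.00 0.00 6.00
      vertex 0.00 0.00 6.00
    endloop
  endfacet
  facet normal 0.0000 0.2026 0.9793
    outer loop
      vertex 0.00 0.00 6.00
      vertex 19.00 0.00 6.00
      vertex 19.00 29.00 0.00
    endloop
  endfacet
  facet normal 0.0000 0.2026 0.9793
    outer loop
      vertex 0.00 0.00 6.00
      vertex 19.00 29.00 0.00
      vertex 0.00 29.00 0.00
    endloop
  endfacet
  facet normal -1.0000 0.0000 0.0000
    outer loop
      vertex 0.00 0.00 6.00
      vertex 0.00 29.00 0.00
      vertex 0.00 0.00 0.00
    endloop
  endfacet
  facet normal 1.0000 0.0000 0.0000
    outer loop
      vertex 19.00 0.00 0.00
      vertex 19.00 29.00 0.00
      vertex 19.00 0.00 6.00
    endloop
  endfacet
endsolid part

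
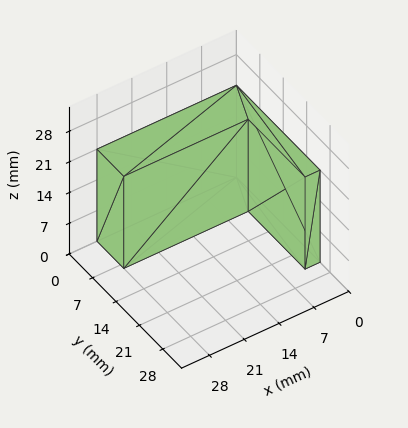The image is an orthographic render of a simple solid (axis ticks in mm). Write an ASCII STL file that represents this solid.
Reading the render: the shape is an L-shaped prism: outer 28 × 25 mm, arm thicknesses ≈ 8 mm (horizontal) and 3 mm (vertical), extruded 21 mm in z (dimensions read to the nearest mm from the axis ticks). For the STL, each face is triangulated and given an outward normal.

solid part
  facet normal 0.0000 0.0000 -1.0000
    outer loop
      vertex 28.0 8.0 0.0
      vertex 28.0 0.0 0.0
      vertex 0.0 0.0 0.0
    endloop
  endfacet
  facet normal 0.0000 0.0000 -1.0000
    outer loop
      vertex 3.0 8.0 0.0
      vertex 28.0 8.0 0.0
      vertex 0.0 0.0 0.0
    endloop
  endfacet
  facet normal 0.0000 0.0000 -1.0000
    outer loop
      vertex 3.0 25.0 0.0
      vertex 3.0 8.0 0.0
      vertex 0.0 0.0 0.0
    endloop
  endfacet
  facet normal 0.0000 0.0000 -1.0000
    outer loop
      vertex 0.0 25.0 0.0
      vertex 3.0 25.0 0.0
      vertex 0.0 0.0 0.0
    endloop
  endfacet
  facet normal 0.0000 0.0000 1.0000
    outer loop
      vertex 0.0 0.0 21.0
      vertex 28.0 0.0 21.0
      vertex 28.0 8.0 21.0
    endloop
  endfacet
  facet normal 0.0000 0.0000 1.0000
    outer loop
      vertex 0.0 0.0 21.0
      vertex 28.0 8.0 21.0
      vertex 3.0 8.0 21.0
    endloop
  endfacet
  facet normal 0.0000 0.0000 1.0000
    outer loop
      vertex 0.0 0.0 21.0
      vertex 3.0 8.0 21.0
      vertex 3.0 25.0 21.0
    endloop
  endfacet
  facet normal 0.0000 0.0000 1.0000
    outer loop
      vertex 0.0 0.0 21.0
      vertex 3.0 25.0 21.0
      vertex 0.0 25.0 21.0
    endloop
  endfacet
  facet normal 0.0000 -1.0000 0.0000
    outer loop
      vertex 0.0 0.0 0.0
      vertex 28.0 0.0 0.0
      vertex 28.0 0.0 21.0
    endloop
  endfacet
  facet normal 0.0000 -1.0000 0.0000
    outer loop
      vertex 0.0 0.0 0.0
      vertex 28.0 0.0 21.0
      vertex 0.0 0.0 21.0
    endloop
  endfacet
  facet normal 1.0000 0.0000 0.0000
    outer loop
      vertex 28.0 0.0 0.0
      vertex 28.0 8.0 0.0
      vertex 28.0 8.0 21.0
    endloop
  endfacet
  facet normal 1.0000 0.0000 0.0000
    outer loop
      vertex 28.0 0.0 0.0
      vertex 28.0 8.0 21.0
      vertex 28.0 0.0 21.0
    endloop
  endfacet
  facet normal 0.0000 1.0000 0.0000
    outer loop
      vertex 28.0 8.0 0.0
      vertex 3.0 8.0 0.0
      vertex 3.0 8.0 21.0
    endloop
  endfacet
  facet normal 0.0000 1.0000 0.0000
    outer loop
      vertex 28.0 8.0 0.0
      vertex 3.0 8.0 21.0
      vertex 28.0 8.0 21.0
    endloop
  endfacet
  facet normal 1.0000 0.0000 0.0000
    outer loop
      vertex 3.0 8.0 0.0
      vertex 3.0 25.0 0.0
      vertex 3.0 25.0 21.0
    endloop
  endfacet
  facet normal 1.0000 0.0000 0.0000
    outer loop
      vertex 3.0 8.0 0.0
      vertex 3.0 25.0 21.0
      vertex 3.0 8.0 21.0
    endloop
  endfacet
  facet normal 0.0000 1.0000 0.0000
    outer loop
      vertex 3.0 25.0 0.0
      vertex 0.0 25.0 0.0
      vertex 0.0 25.0 21.0
    endloop
  endfacet
  facet normal 0.0000 1.0000 0.0000
    outer loop
      vertex 3.0 25.0 0.0
      vertex 0.0 25.0 21.0
      vertex 3.0 25.0 21.0
    endloop
  endfacet
  facet normal -1.0000 0.0000 0.0000
    outer loop
      vertex 0.0 25.0 0.0
      vertex 0.0 0.0 0.0
      vertex 0.0 0.0 21.0
    endloop
  endfacet
  facet normal -1.0000 0.0000 0.0000
    outer loop
      vertex 0.0 25.0 0.0
      vertex 0.0 0.0 21.0
      vertex 0.0 25.0 21.0
    endloop
  endfacet
endsolid part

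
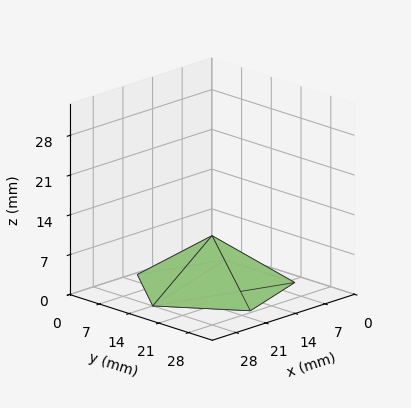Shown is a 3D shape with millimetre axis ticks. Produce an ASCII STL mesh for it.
Reading the render: the shape is a regular 5-sided pyramid, base circumscribed radius ≈ 14 mm, apex at z ≈ 9 mm (dimensions read to the nearest mm from the axis ticks). For the STL, each face is triangulated and given an outward normal.

solid part
  facet normal 0.0000 0.0000 -1.0000
    outer loop
      vertex 2.7 22.2 0.0
      vertex 18.3 27.3 0.0
      vertex 28.0 14.0 0.0
    endloop
  endfacet
  facet normal 0.0000 0.0000 -1.0000
    outer loop
      vertex 2.7 5.8 0.0
      vertex 2.7 22.2 0.0
      vertex 28.0 14.0 0.0
    endloop
  endfacet
  facet normal 0.0000 0.0000 -1.0000
    outer loop
      vertex 18.3 0.7 0.0
      vertex 2.7 5.8 0.0
      vertex 28.0 14.0 0.0
    endloop
  endfacet
  facet normal 0.5030 0.3669 0.7825
    outer loop
      vertex 28.0 14.0 0.0
      vertex 18.3 27.3 0.0
      vertex 14.0 14.0 9.0
    endloop
  endfacet
  facet normal -0.1935 0.5920 0.7824
    outer loop
      vertex 18.3 27.3 0.0
      vertex 2.7 22.2 0.0
      vertex 14.0 14.0 9.0
    endloop
  endfacet
  facet normal -0.6230 0.0000 0.7822
    outer loop
      vertex 2.7 22.2 0.0
      vertex 2.7 5.8 0.0
      vertex 14.0 14.0 9.0
    endloop
  endfacet
  facet normal -0.1935 -0.5920 0.7824
    outer loop
      vertex 2.7 5.8 0.0
      vertex 18.3 0.7 0.0
      vertex 14.0 14.0 9.0
    endloop
  endfacet
  facet normal 0.5030 -0.3669 0.7825
    outer loop
      vertex 18.3 0.7 0.0
      vertex 28.0 14.0 0.0
      vertex 14.0 14.0 9.0
    endloop
  endfacet
endsolid part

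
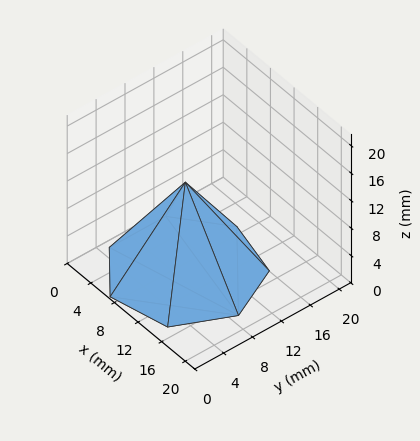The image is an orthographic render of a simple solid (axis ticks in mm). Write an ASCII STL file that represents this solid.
Reading the render: the shape is a regular 7-sided pyramid, base circumscribed radius ≈ 9 mm, apex at z ≈ 13 mm (dimensions read to the nearest mm from the axis ticks). For the STL, each face is triangulated and given an outward normal.

solid part
  facet normal 0.0000 0.0000 -1.0000
    outer loop
      vertex 6.997 17.774 0.000
      vertex 14.611 16.036 0.000
      vertex 18.000 9.000 0.000
    endloop
  endfacet
  facet normal 0.0000 0.0000 -1.0000
    outer loop
      vertex 0.891 12.905 0.000
      vertex 6.997 17.774 0.000
      vertex 18.000 9.000 0.000
    endloop
  endfacet
  facet normal 0.0000 0.0000 -1.0000
    outer loop
      vertex 0.891 5.095 0.000
      vertex 0.891 12.905 0.000
      vertex 18.000 9.000 0.000
    endloop
  endfacet
  facet normal 0.0000 0.0000 -1.0000
    outer loop
      vertex 6.997 0.226 0.000
      vertex 0.891 5.095 0.000
      vertex 18.000 9.000 0.000
    endloop
  endfacet
  facet normal 0.0000 0.0000 -1.0000
    outer loop
      vertex 14.611 1.964 0.000
      vertex 6.997 0.226 0.000
      vertex 18.000 9.000 0.000
    endloop
  endfacet
  facet normal 0.7644 0.3682 0.5292
    outer loop
      vertex 18.000 9.000 0.000
      vertex 14.611 16.036 0.000
      vertex 9.000 9.000 13.000
    endloop
  endfacet
  facet normal 0.1888 0.8272 0.5292
    outer loop
      vertex 14.611 16.036 0.000
      vertex 6.997 17.774 0.000
      vertex 9.000 9.000 13.000
    endloop
  endfacet
  facet normal -0.5290 0.6634 0.5292
    outer loop
      vertex 6.997 17.774 0.000
      vertex 0.891 12.905 0.000
      vertex 9.000 9.000 13.000
    endloop
  endfacet
  facet normal -0.8485 0.0000 0.5292
    outer loop
      vertex 0.891 12.905 0.000
      vertex 0.891 5.095 0.000
      vertex 9.000 9.000 13.000
    endloop
  endfacet
  facet normal -0.5290 -0.6634 0.5292
    outer loop
      vertex 0.891 5.095 0.000
      vertex 6.997 0.226 0.000
      vertex 9.000 9.000 13.000
    endloop
  endfacet
  facet normal 0.1888 -0.8272 0.5292
    outer loop
      vertex 6.997 0.226 0.000
      vertex 14.611 1.964 0.000
      vertex 9.000 9.000 13.000
    endloop
  endfacet
  facet normal 0.7644 -0.3682 0.5292
    outer loop
      vertex 14.611 1.964 0.000
      vertex 18.000 9.000 0.000
      vertex 9.000 9.000 13.000
    endloop
  endfacet
endsolid part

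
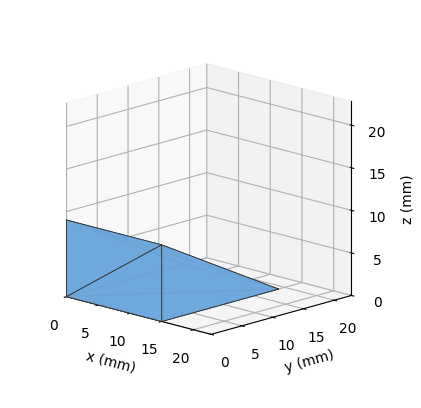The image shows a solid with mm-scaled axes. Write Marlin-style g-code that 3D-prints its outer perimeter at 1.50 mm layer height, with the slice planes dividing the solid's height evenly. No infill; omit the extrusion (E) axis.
Reading the render: the shape is a wedge (ramp): 15 × 19 mm base, rising to 9 mm along the y=0 edge and sloping linearly to z=0 at y=19 (dimensions read to the nearest mm from the axis ticks). For the g-code, the solid's height is divided into equal slices at the stated Δz and each level perimeter traced with G1 moves after a G0 lift.

; perimeter-only toolpath
G21 ; units = mm
G90 ; absolute positioning
G28 ; home
; layer 1
G0 Z1.50
G0 X0.00 Y0.00
G1 X15.00 Y0.00
G1 X15.00 Y15.83
G1 X0.00 Y15.83
G1 X0.00 Y0.00
; layer 2
G0 Z3.00
G0 X0.00 Y0.00
G1 X15.00 Y0.00
G1 X15.00 Y12.67
G1 X0.00 Y12.67
G1 X0.00 Y0.00
; layer 3
G0 Z4.50
G0 X0.00 Y0.00
G1 X15.00 Y0.00
G1 X15.00 Y9.50
G1 X0.00 Y9.50
G1 X0.00 Y0.00
; layer 4
G0 Z6.00
G0 X0.00 Y0.00
G1 X15.00 Y0.00
G1 X15.00 Y6.33
G1 X0.00 Y6.33
G1 X0.00 Y0.00
; layer 5
G0 Z7.50
G0 X0.00 Y0.00
G1 X15.00 Y0.00
G1 X15.00 Y3.17
G1 X0.00 Y3.17
G1 X0.00 Y0.00
M2 ; end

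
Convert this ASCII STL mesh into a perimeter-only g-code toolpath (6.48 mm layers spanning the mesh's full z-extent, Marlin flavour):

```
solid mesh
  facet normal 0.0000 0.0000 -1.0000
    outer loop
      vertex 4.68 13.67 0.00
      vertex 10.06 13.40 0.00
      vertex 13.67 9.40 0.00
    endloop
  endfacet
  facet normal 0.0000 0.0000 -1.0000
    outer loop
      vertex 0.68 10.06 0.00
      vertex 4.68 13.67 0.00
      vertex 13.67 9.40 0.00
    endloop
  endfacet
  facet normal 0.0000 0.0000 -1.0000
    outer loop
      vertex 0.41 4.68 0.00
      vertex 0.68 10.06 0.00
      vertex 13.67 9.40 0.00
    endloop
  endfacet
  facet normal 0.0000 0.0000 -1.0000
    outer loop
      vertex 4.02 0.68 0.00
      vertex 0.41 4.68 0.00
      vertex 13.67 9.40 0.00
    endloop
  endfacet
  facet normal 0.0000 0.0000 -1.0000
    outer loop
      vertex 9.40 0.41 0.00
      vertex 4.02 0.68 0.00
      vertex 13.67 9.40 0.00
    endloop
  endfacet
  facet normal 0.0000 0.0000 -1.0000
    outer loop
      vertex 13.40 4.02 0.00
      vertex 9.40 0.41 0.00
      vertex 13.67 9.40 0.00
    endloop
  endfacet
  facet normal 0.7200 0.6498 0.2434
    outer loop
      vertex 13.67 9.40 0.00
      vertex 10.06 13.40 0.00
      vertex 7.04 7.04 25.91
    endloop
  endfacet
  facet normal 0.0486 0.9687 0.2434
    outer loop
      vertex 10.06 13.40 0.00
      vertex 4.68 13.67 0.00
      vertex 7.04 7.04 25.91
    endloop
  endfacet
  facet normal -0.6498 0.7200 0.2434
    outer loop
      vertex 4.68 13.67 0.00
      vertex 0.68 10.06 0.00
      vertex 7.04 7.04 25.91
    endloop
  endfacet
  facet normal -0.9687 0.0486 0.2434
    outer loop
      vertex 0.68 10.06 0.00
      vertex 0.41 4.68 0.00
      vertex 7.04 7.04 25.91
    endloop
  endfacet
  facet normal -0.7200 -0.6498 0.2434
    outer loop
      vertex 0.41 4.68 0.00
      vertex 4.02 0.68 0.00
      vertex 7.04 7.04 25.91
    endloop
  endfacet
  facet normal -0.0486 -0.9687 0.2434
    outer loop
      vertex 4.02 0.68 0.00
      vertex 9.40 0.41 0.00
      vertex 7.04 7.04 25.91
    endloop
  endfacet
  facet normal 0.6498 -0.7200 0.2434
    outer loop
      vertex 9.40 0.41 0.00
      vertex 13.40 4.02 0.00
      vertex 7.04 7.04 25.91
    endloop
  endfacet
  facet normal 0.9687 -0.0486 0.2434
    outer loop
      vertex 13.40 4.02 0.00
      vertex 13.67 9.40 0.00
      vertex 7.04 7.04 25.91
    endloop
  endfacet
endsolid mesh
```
; perimeter-only toolpath
G21 ; units = mm
G90 ; absolute positioning
G28 ; home
; layer 1
G0 Z6.48
G0 X12.01 Y8.81
G1 X9.30 Y11.81
G1 X5.27 Y12.01
G1 X2.27 Y9.30
G1 X2.07 Y5.27
G1 X4.77 Y2.27
G1 X8.81 Y2.07
G1 X11.81 Y4.77
G1 X12.01 Y8.81
; layer 2
G0 Z12.96
G0 X10.36 Y8.22
G1 X8.55 Y10.22
G1 X5.86 Y10.36
G1 X3.86 Y8.55
G1 X3.73 Y5.86
G1 X5.53 Y3.86
G1 X8.22 Y3.73
G1 X10.22 Y5.53
G1 X10.36 Y8.22
; layer 3
G0 Z19.43
G0 X8.70 Y7.63
G1 X7.79 Y8.63
G1 X6.45 Y8.70
G1 X5.45 Y7.79
G1 X5.38 Y6.45
G1 X6.29 Y5.45
G1 X7.63 Y5.38
G1 X8.63 Y6.29
G1 X8.70 Y7.63
M2 ; end

The solid is a regular 8-sided pyramid, base circumscribed radius ≈ 7.04 mm, apex at z ≈ 25.9 mm. Slicing at Δz = 6.48 mm — 4 equal slices spanning the solid's height, so layer i sits at z = i·h/4 — gives 3 non-empty perimeters. Each is a 8-segment closed polygon; G0 lifts to the layer z and rapids to the start vertex, then G1 traces the edges. The cross-section shrinks linearly with z (the slice at the apex is degenerate and omitted).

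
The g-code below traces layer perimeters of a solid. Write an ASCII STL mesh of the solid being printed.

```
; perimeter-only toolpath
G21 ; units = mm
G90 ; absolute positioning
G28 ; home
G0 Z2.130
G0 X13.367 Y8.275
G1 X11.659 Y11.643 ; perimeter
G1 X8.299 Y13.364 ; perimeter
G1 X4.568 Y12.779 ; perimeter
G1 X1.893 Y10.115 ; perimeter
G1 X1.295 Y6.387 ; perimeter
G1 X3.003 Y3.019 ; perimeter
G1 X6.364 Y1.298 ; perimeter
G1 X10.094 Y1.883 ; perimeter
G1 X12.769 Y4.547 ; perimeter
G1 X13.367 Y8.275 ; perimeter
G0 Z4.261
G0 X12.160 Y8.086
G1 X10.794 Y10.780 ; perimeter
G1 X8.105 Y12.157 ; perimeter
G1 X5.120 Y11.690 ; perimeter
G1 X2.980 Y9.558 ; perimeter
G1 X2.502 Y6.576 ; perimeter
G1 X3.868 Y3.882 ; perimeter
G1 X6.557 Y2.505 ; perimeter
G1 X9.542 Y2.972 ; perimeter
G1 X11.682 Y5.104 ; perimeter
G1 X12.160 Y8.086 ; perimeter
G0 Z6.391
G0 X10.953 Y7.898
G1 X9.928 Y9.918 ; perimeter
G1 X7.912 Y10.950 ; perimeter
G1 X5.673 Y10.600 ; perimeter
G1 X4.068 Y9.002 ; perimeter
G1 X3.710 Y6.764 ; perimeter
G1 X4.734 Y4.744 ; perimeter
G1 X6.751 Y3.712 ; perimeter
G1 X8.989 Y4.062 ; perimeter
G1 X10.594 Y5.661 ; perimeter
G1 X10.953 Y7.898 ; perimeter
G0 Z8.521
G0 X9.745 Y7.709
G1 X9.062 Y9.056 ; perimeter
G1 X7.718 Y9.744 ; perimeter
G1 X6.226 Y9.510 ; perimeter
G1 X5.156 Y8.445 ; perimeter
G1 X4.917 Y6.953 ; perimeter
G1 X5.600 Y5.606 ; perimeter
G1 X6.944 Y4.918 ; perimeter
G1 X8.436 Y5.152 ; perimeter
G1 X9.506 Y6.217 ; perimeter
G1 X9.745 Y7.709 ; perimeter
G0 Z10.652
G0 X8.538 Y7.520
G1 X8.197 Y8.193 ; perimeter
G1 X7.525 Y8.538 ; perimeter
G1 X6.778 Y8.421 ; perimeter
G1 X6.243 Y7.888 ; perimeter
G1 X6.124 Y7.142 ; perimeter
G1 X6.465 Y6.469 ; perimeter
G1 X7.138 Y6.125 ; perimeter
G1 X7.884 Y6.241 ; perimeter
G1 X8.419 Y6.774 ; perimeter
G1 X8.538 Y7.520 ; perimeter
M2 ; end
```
solid part
  facet normal 0.0000 0.0000 -1.0000
    outer loop
      vertex 8.492 14.570 0.000
      vertex 12.525 12.505 0.000
      vertex 14.574 8.464 0.000
    endloop
  endfacet
  facet normal 0.0000 0.0000 -1.0000
    outer loop
      vertex 4.015 13.869 0.000
      vertex 8.492 14.570 0.000
      vertex 14.574 8.464 0.000
    endloop
  endfacet
  facet normal 0.0000 0.0000 -1.0000
    outer loop
      vertex 0.805 10.672 0.000
      vertex 4.015 13.869 0.000
      vertex 14.574 8.464 0.000
    endloop
  endfacet
  facet normal 0.0000 0.0000 -1.0000
    outer loop
      vertex 0.088 6.198 0.000
      vertex 0.805 10.672 0.000
      vertex 14.574 8.464 0.000
    endloop
  endfacet
  facet normal 0.0000 0.0000 -1.0000
    outer loop
      vertex 2.137 2.157 0.000
      vertex 0.088 6.198 0.000
      vertex 14.574 8.464 0.000
    endloop
  endfacet
  facet normal 0.0000 0.0000 -1.0000
    outer loop
      vertex 6.170 0.092 0.000
      vertex 2.137 2.157 0.000
      vertex 14.574 8.464 0.000
    endloop
  endfacet
  facet normal 0.0000 0.0000 -1.0000
    outer loop
      vertex 10.647 0.793 0.000
      vertex 6.170 0.092 0.000
      vertex 14.574 8.464 0.000
    endloop
  endfacet
  facet normal 0.0000 0.0000 -1.0000
    outer loop
      vertex 13.857 3.990 0.000
      vertex 10.647 0.793 0.000
      vertex 14.574 8.464 0.000
    endloop
  endfacet
  facet normal 0.7830 0.3970 0.4789
    outer loop
      vertex 14.574 8.464 0.000
      vertex 12.525 12.505 0.000
      vertex 7.331 7.331 12.782
    endloop
  endfacet
  facet normal 0.4001 0.7814 0.4789
    outer loop
      vertex 12.525 12.505 0.000
      vertex 8.492 14.570 0.000
      vertex 7.331 7.331 12.782
    endloop
  endfacet
  facet normal -0.1358 0.8673 0.4789
    outer loop
      vertex 8.492 14.570 0.000
      vertex 4.015 13.869 0.000
      vertex 7.331 7.331 12.782
    endloop
  endfacet
  facet normal -0.6195 0.6220 0.4789
    outer loop
      vertex 4.015 13.869 0.000
      vertex 0.805 10.672 0.000
      vertex 7.331 7.331 12.782
    endloop
  endfacet
  facet normal -0.8668 0.1389 0.4789
    outer loop
      vertex 0.805 10.672 0.000
      vertex 0.088 6.198 0.000
      vertex 7.331 7.331 12.782
    endloop
  endfacet
  facet normal -0.7830 -0.3970 0.4789
    outer loop
      vertex 0.088 6.198 0.000
      vertex 2.137 2.157 0.000
      vertex 7.331 7.331 12.782
    endloop
  endfacet
  facet normal -0.4001 -0.7814 0.4789
    outer loop
      vertex 2.137 2.157 0.000
      vertex 6.170 0.092 0.000
      vertex 7.331 7.331 12.782
    endloop
  endfacet
  facet normal 0.1358 -0.8673 0.4789
    outer loop
      vertex 6.170 0.092 0.000
      vertex 10.647 0.793 0.000
      vertex 7.331 7.331 12.782
    endloop
  endfacet
  facet normal 0.6195 -0.6220 0.4789
    outer loop
      vertex 10.647 0.793 0.000
      vertex 13.857 3.990 0.000
      vertex 7.331 7.331 12.782
    endloop
  endfacet
  facet normal 0.8668 -0.1389 0.4789
    outer loop
      vertex 13.857 3.990 0.000
      vertex 14.574 8.464 0.000
      vertex 7.331 7.331 12.782
    endloop
  endfacet
endsolid part

The G0 Z moves step by Δz≈2.130 mm. The G1 loops shrink linearly with z, so the solid tapers from its base footprint up to z≈12.8. Closing with a flat bottom cap and the tapered top and triangulating gives 18 facets — a regular 10-sided pyramid, base circumscribed radius ≈ 7.33 mm, apex at z ≈ 12.8 mm.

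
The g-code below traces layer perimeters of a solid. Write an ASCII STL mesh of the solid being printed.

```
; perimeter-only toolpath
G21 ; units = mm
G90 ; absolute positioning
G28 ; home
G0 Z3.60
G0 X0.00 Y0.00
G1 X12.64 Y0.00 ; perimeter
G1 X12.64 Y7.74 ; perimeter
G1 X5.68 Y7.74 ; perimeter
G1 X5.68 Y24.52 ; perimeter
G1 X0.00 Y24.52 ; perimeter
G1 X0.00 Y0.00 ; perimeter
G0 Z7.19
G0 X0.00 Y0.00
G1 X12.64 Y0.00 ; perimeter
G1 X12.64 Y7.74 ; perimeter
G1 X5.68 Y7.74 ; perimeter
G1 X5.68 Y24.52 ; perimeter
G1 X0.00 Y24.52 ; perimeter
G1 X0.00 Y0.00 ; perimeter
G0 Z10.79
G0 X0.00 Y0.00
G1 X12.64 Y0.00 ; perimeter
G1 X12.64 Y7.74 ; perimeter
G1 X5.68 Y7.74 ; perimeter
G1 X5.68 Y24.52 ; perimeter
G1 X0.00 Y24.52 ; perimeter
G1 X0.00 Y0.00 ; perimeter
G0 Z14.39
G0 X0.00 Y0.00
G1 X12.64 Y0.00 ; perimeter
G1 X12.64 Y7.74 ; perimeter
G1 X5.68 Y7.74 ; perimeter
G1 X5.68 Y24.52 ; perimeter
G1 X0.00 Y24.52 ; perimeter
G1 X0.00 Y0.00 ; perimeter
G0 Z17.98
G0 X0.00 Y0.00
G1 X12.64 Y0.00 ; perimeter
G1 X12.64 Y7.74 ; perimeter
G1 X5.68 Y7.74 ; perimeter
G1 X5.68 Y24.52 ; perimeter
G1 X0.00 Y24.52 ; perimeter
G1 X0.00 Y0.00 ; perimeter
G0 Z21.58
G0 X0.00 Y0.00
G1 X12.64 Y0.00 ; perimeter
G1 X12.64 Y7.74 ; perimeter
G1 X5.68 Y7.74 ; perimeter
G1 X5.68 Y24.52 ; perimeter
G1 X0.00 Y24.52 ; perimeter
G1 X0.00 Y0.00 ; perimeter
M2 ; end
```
solid part
  facet normal 0.0000 0.0000 -1.0000
    outer loop
      vertex 12.64 7.74 0.00
      vertex 12.64 0.00 0.00
      vertex 0.00 0.00 0.00
    endloop
  endfacet
  facet normal 0.0000 0.0000 -1.0000
    outer loop
      vertex 5.68 7.74 0.00
      vertex 12.64 7.74 0.00
      vertex 0.00 0.00 0.00
    endloop
  endfacet
  facet normal 0.0000 0.0000 -1.0000
    outer loop
      vertex 5.68 24.52 0.00
      vertex 5.68 7.74 0.00
      vertex 0.00 0.00 0.00
    endloop
  endfacet
  facet normal 0.0000 0.0000 -1.0000
    outer loop
      vertex 0.00 24.52 0.00
      vertex 5.68 24.52 0.00
      vertex 0.00 0.00 0.00
    endloop
  endfacet
  facet normal 0.0000 0.0000 1.0000
    outer loop
      vertex 0.00 0.00 21.58
      vertex 12.64 0.00 21.58
      vertex 12.64 7.74 21.58
    endloop
  endfacet
  facet normal 0.0000 0.0000 1.0000
    outer loop
      vertex 0.00 0.00 21.58
      vertex 12.64 7.74 21.58
      vertex 5.68 7.74 21.58
    endloop
  endfacet
  facet normal 0.0000 0.0000 1.0000
    outer loop
      vertex 0.00 0.00 21.58
      vertex 5.68 7.74 21.58
      vertex 5.68 24.52 21.58
    endloop
  endfacet
  facet normal 0.0000 0.0000 1.0000
    outer loop
      vertex 0.00 0.00 21.58
      vertex 5.68 24.52 21.58
      vertex 0.00 24.52 21.58
    endloop
  endfacet
  facet normal 0.0000 -1.0000 0.0000
    outer loop
      vertex 0.00 0.00 0.00
      vertex 12.64 0.00 0.00
      vertex 12.64 0.00 21.58
    endloop
  endfacet
  facet normal 0.0000 -1.0000 0.0000
    outer loop
      vertex 0.00 0.00 0.00
      vertex 12.64 0.00 21.58
      vertex 0.00 0.00 21.58
    endloop
  endfacet
  facet normal 1.0000 0.0000 0.0000
    outer loop
      vertex 12.64 0.00 0.00
      vertex 12.64 7.74 0.00
      vertex 12.64 7.74 21.58
    endloop
  endfacet
  facet normal 1.0000 0.0000 0.0000
    outer loop
      vertex 12.64 0.00 0.00
      vertex 12.64 7.74 21.58
      vertex 12.64 0.00 21.58
    endloop
  endfacet
  facet normal 0.0000 1.0000 0.0000
    outer loop
      vertex 12.64 7.74 0.00
      vertex 5.68 7.74 0.00
      vertex 5.68 7.74 21.58
    endloop
  endfacet
  facet normal 0.0000 1.0000 0.0000
    outer loop
      vertex 12.64 7.74 0.00
      vertex 5.68 7.74 21.58
      vertex 12.64 7.74 21.58
    endloop
  endfacet
  facet normal 1.0000 0.0000 0.0000
    outer loop
      vertex 5.68 7.74 0.00
      vertex 5.68 24.52 0.00
      vertex 5.68 24.52 21.58
    endloop
  endfacet
  facet normal 1.0000 0.0000 0.0000
    outer loop
      vertex 5.68 7.74 0.00
      vertex 5.68 24.52 21.58
      vertex 5.68 7.74 21.58
    endloop
  endfacet
  facet normal 0.0000 1.0000 0.0000
    outer loop
      vertex 5.68 24.52 0.00
      vertex 0.00 24.52 0.00
      vertex 0.00 24.52 21.58
    endloop
  endfacet
  facet normal 0.0000 1.0000 0.0000
    outer loop
      vertex 5.68 24.52 0.00
      vertex 0.00 24.52 21.58
      vertex 5.68 24.52 21.58
    endloop
  endfacet
  facet normal -1.0000 0.0000 0.0000
    outer loop
      vertex 0.00 24.52 0.00
      vertex 0.00 0.00 0.00
      vertex 0.00 0.00 21.58
    endloop
  endfacet
  facet normal -1.0000 0.0000 0.0000
    outer loop
      vertex 0.00 24.52 0.00
      vertex 0.00 0.00 21.58
      vertex 0.00 24.52 21.58
    endloop
  endfacet
endsolid part

The G0 Z moves step by Δz≈3.60 mm. Every layer's G1 loop is the same polygon, so the solid is a straight extrusion of it from z=0 to z≈21.6. Closing with flat bottom and top caps and triangulating gives 20 facets — an L-shaped prism: outer 12.6 × 24.5 mm, arm thicknesses ≈ 7.74 mm (horizontal) and 5.68 mm (vertical), extruded 21.6 mm in z.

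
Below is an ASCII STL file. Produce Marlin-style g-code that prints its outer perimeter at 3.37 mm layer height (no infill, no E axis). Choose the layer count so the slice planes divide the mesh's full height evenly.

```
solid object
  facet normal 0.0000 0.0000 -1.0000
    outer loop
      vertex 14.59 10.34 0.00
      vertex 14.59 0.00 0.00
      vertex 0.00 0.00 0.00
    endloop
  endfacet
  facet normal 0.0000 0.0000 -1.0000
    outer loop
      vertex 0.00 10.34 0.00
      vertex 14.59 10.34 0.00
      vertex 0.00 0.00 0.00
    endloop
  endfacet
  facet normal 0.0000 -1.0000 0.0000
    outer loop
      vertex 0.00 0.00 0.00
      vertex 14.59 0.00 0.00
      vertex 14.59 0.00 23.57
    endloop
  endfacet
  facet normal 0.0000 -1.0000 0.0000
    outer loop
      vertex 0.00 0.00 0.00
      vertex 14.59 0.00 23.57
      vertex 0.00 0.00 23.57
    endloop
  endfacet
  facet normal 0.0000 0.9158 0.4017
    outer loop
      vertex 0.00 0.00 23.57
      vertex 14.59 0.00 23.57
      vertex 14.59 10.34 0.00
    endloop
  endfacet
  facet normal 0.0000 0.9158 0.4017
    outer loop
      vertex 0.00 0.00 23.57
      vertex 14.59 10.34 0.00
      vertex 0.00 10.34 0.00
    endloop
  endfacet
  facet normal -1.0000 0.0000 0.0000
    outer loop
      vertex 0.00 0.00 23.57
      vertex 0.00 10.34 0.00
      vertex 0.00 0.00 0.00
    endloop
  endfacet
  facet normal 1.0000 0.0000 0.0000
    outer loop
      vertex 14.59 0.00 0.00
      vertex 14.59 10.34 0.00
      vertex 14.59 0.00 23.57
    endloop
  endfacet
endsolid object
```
; perimeter-only toolpath
G21 ; units = mm
G90 ; absolute positioning
G28 ; home
; layer 1
G0 Z3.37
G0 X0.00 Y0.00
G1 X14.59 Y0.00
G1 X14.59 Y8.86
G1 X0.00 Y8.86
G1 X0.00 Y0.00
; layer 2
G0 Z6.73
G0 X0.00 Y0.00
G1 X14.59 Y0.00
G1 X14.59 Y7.39
G1 X0.00 Y7.39
G1 X0.00 Y0.00
; layer 3
G0 Z10.10
G0 X0.00 Y0.00
G1 X14.59 Y0.00
G1 X14.59 Y5.91
G1 X0.00 Y5.91
G1 X0.00 Y0.00
; layer 4
G0 Z13.47
G0 X0.00 Y0.00
G1 X14.59 Y0.00
G1 X14.59 Y4.43
G1 X0.00 Y4.43
G1 X0.00 Y0.00
; layer 5
G0 Z16.84
G0 X0.00 Y0.00
G1 X14.59 Y0.00
G1 X14.59 Y2.95
G1 X0.00 Y2.95
G1 X0.00 Y0.00
; layer 6
G0 Z20.20
G0 X0.00 Y0.00
G1 X14.59 Y0.00
G1 X14.59 Y1.48
G1 X0.00 Y1.48
G1 X0.00 Y0.00
M2 ; end

The solid is a wedge (ramp): 14.6 × 10.3 mm base, rising to 23.6 mm along the y=0 edge and sloping linearly to z=0 at y=10.3. Slicing at Δz = 3.37 mm — 7 equal slices spanning the solid's height, so layer i sits at z = i·h/7 — gives 6 non-empty perimeters. Each is a 4-segment closed polygon; G0 lifts to the layer z and rapids to the start vertex, then G1 traces the edges. The cross-section shrinks linearly with z (the slice at the apex is degenerate and omitted).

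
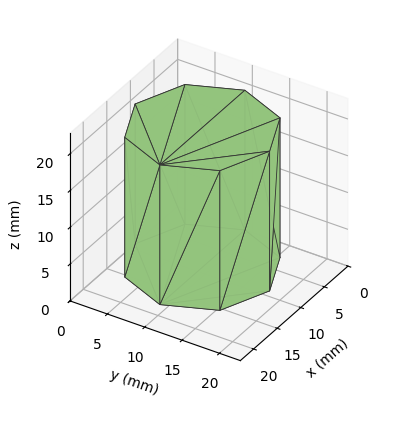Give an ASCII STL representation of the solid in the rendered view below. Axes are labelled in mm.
Reading the render: the shape is a regular 8-sided prism (a cylinder approximated with 8 flat sides), circumscribed radius ≈ 9 mm, height ≈ 19 mm (dimensions read to the nearest mm from the axis ticks). For the STL, each face is triangulated and given an outward normal.

solid part
  facet normal 0.0000 0.0000 -1.0000
    outer loop
      vertex 9.000 18.000 0.000
      vertex 15.364 15.364 0.000
      vertex 18.000 9.000 0.000
    endloop
  endfacet
  facet normal 0.0000 0.0000 -1.0000
    outer loop
      vertex 2.636 15.364 0.000
      vertex 9.000 18.000 0.000
      vertex 18.000 9.000 0.000
    endloop
  endfacet
  facet normal 0.0000 0.0000 -1.0000
    outer loop
      vertex 0.000 9.000 0.000
      vertex 2.636 15.364 0.000
      vertex 18.000 9.000 0.000
    endloop
  endfacet
  facet normal 0.0000 0.0000 -1.0000
    outer loop
      vertex 2.636 2.636 0.000
      vertex 0.000 9.000 0.000
      vertex 18.000 9.000 0.000
    endloop
  endfacet
  facet normal 0.0000 0.0000 -1.0000
    outer loop
      vertex 9.000 0.000 0.000
      vertex 2.636 2.636 0.000
      vertex 18.000 9.000 0.000
    endloop
  endfacet
  facet normal 0.0000 0.0000 -1.0000
    outer loop
      vertex 15.364 2.636 0.000
      vertex 9.000 0.000 0.000
      vertex 18.000 9.000 0.000
    endloop
  endfacet
  facet normal 0.0000 0.0000 1.0000
    outer loop
      vertex 18.000 9.000 19.000
      vertex 15.364 15.364 19.000
      vertex 9.000 18.000 19.000
    endloop
  endfacet
  facet normal 0.0000 0.0000 1.0000
    outer loop
      vertex 18.000 9.000 19.000
      vertex 9.000 18.000 19.000
      vertex 2.636 15.364 19.000
    endloop
  endfacet
  facet normal 0.0000 0.0000 1.0000
    outer loop
      vertex 18.000 9.000 19.000
      vertex 2.636 15.364 19.000
      vertex 0.000 9.000 19.000
    endloop
  endfacet
  facet normal 0.0000 0.0000 1.0000
    outer loop
      vertex 18.000 9.000 19.000
      vertex 0.000 9.000 19.000
      vertex 2.636 2.636 19.000
    endloop
  endfacet
  facet normal 0.0000 0.0000 1.0000
    outer loop
      vertex 18.000 9.000 19.000
      vertex 2.636 2.636 19.000
      vertex 9.000 0.000 19.000
    endloop
  endfacet
  facet normal 0.0000 0.0000 1.0000
    outer loop
      vertex 18.000 9.000 19.000
      vertex 9.000 0.000 19.000
      vertex 15.364 2.636 19.000
    endloop
  endfacet
  facet normal 0.9239 0.3827 0.0000
    outer loop
      vertex 18.000 9.000 0.000
      vertex 15.364 15.364 0.000
      vertex 15.364 15.364 19.000
    endloop
  endfacet
  facet normal 0.9239 0.3827 0.0000
    outer loop
      vertex 18.000 9.000 0.000
      vertex 15.364 15.364 19.000
      vertex 18.000 9.000 19.000
    endloop
  endfacet
  facet normal 0.3827 0.9239 0.0000
    outer loop
      vertex 15.364 15.364 0.000
      vertex 9.000 18.000 0.000
      vertex 9.000 18.000 19.000
    endloop
  endfacet
  facet normal 0.3827 0.9239 0.0000
    outer loop
      vertex 15.364 15.364 0.000
      vertex 9.000 18.000 19.000
      vertex 15.364 15.364 19.000
    endloop
  endfacet
  facet normal -0.3827 0.9239 0.0000
    outer loop
      vertex 9.000 18.000 0.000
      vertex 2.636 15.364 0.000
      vertex 2.636 15.364 19.000
    endloop
  endfacet
  facet normal -0.3827 0.9239 0.0000
    outer loop
      vertex 9.000 18.000 0.000
      vertex 2.636 15.364 19.000
      vertex 9.000 18.000 19.000
    endloop
  endfacet
  facet normal -0.9239 0.3827 0.0000
    outer loop
      vertex 2.636 15.364 0.000
      vertex 0.000 9.000 0.000
      vertex 0.000 9.000 19.000
    endloop
  endfacet
  facet normal -0.9239 0.3827 0.0000
    outer loop
      vertex 2.636 15.364 0.000
      vertex 0.000 9.000 19.000
      vertex 2.636 15.364 19.000
    endloop
  endfacet
  facet normal -0.9239 -0.3827 0.0000
    outer loop
      vertex 0.000 9.000 0.000
      vertex 2.636 2.636 0.000
      vertex 2.636 2.636 19.000
    endloop
  endfacet
  facet normal -0.9239 -0.3827 0.0000
    outer loop
      vertex 0.000 9.000 0.000
      vertex 2.636 2.636 19.000
      vertex 0.000 9.000 19.000
    endloop
  endfacet
  facet normal -0.3827 -0.9239 0.0000
    outer loop
      vertex 2.636 2.636 0.000
      vertex 9.000 0.000 0.000
      vertex 9.000 0.000 19.000
    endloop
  endfacet
  facet normal -0.3827 -0.9239 0.0000
    outer loop
      vertex 2.636 2.636 0.000
      vertex 9.000 0.000 19.000
      vertex 2.636 2.636 19.000
    endloop
  endfacet
  facet normal 0.3827 -0.9239 0.0000
    outer loop
      vertex 9.000 0.000 0.000
      vertex 15.364 2.636 0.000
      vertex 15.364 2.636 19.000
    endloop
  endfacet
  facet normal 0.3827 -0.9239 0.0000
    outer loop
      vertex 9.000 0.000 0.000
      vertex 15.364 2.636 19.000
      vertex 9.000 0.000 19.000
    endloop
  endfacet
  facet normal 0.9239 -0.3827 0.0000
    outer loop
      vertex 15.364 2.636 0.000
      vertex 18.000 9.000 0.000
      vertex 18.000 9.000 19.000
    endloop
  endfacet
  facet normal 0.9239 -0.3827 0.0000
    outer loop
      vertex 15.364 2.636 0.000
      vertex 18.000 9.000 19.000
      vertex 15.364 2.636 19.000
    endloop
  endfacet
endsolid part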